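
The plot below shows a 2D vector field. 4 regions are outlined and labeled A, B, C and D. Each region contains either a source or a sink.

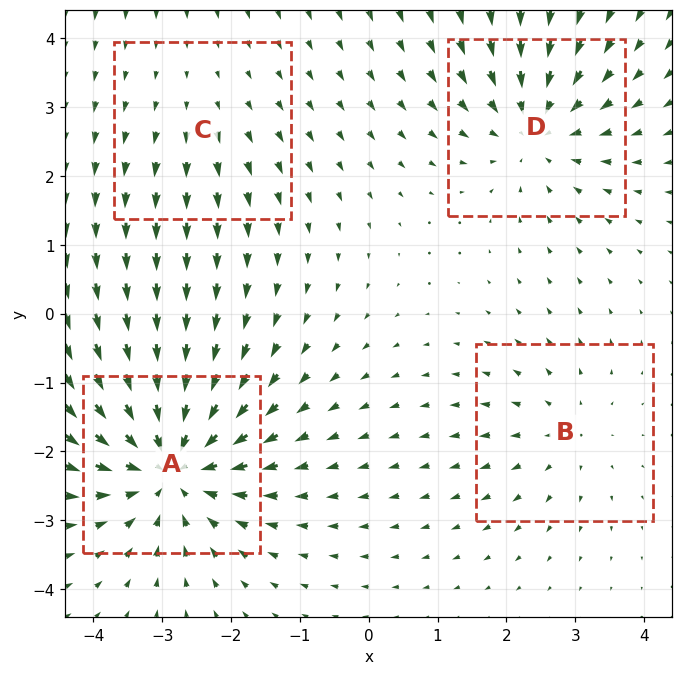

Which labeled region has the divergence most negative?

Divergence at each region's feature centre — A: about -7, B: about +3, C: about +2, D: about -5. Region A is most negative.

A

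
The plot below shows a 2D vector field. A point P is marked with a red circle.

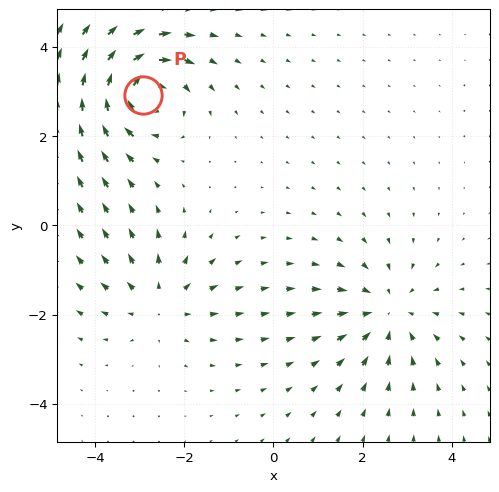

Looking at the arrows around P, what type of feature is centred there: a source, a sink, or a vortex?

At P (-2.9, 2.9) the arrows circulate clockwise. Divergence ≈0, curl about -6 — near-zero divergence with nonzero curl is a vortex.

vortex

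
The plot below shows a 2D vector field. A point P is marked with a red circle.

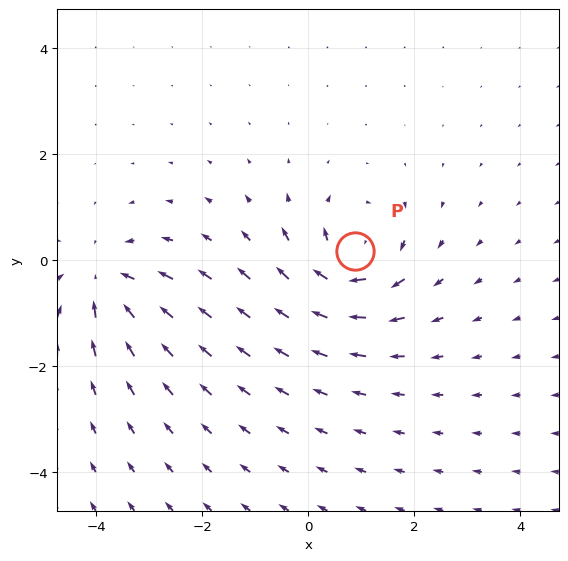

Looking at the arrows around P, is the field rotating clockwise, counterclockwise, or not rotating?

clockwise

Near P at (0.9, 0.2) the arrows circulate clockwise. The curl (z-component) there is about -7; negative curl means clockwise rotation.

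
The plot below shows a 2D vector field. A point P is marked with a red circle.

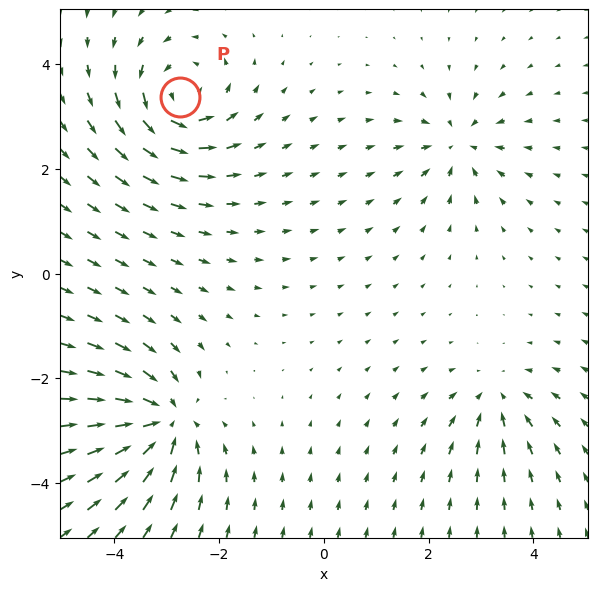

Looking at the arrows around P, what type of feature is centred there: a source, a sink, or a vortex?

vortex

At P (-2.8, 3.4) the arrows circulate counterclockwise. Divergence ≈0, curl about +5 — near-zero divergence with nonzero curl is a vortex.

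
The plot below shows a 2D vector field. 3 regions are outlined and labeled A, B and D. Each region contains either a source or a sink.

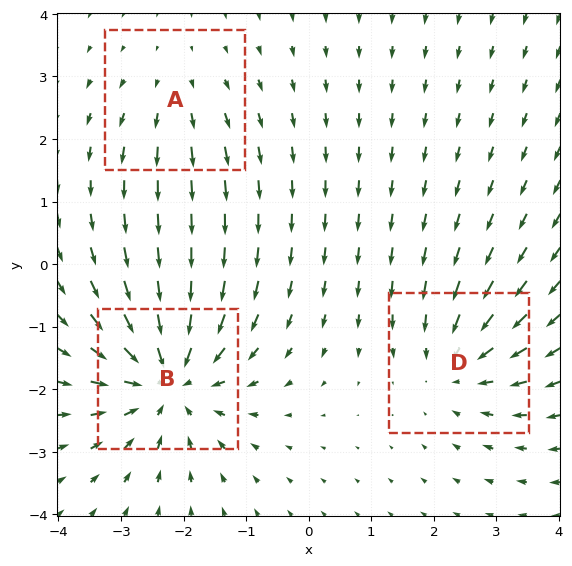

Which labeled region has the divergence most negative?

B

Divergence at each region's feature centre — A: about +2, B: about -5, D: about -3. Region B is most negative.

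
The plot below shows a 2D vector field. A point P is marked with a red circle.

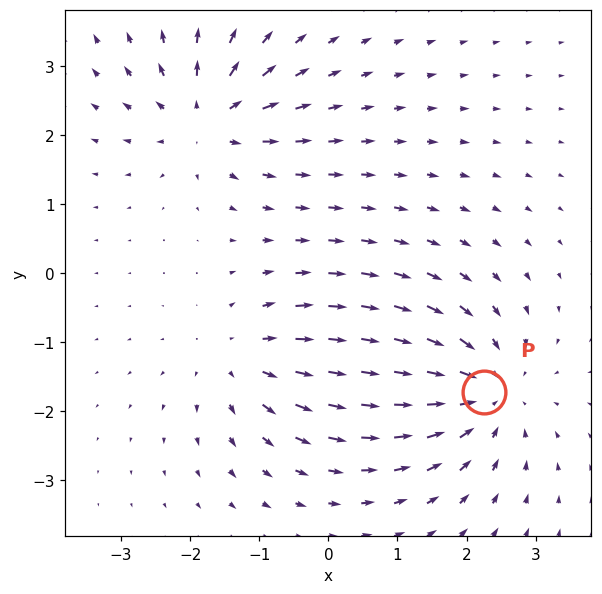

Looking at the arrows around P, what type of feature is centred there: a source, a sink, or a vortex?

sink

At P (2.2, -1.7) the arrows converge inward. Divergence about -4, curl ≈0 — negative divergence with near-zero curl is a sink.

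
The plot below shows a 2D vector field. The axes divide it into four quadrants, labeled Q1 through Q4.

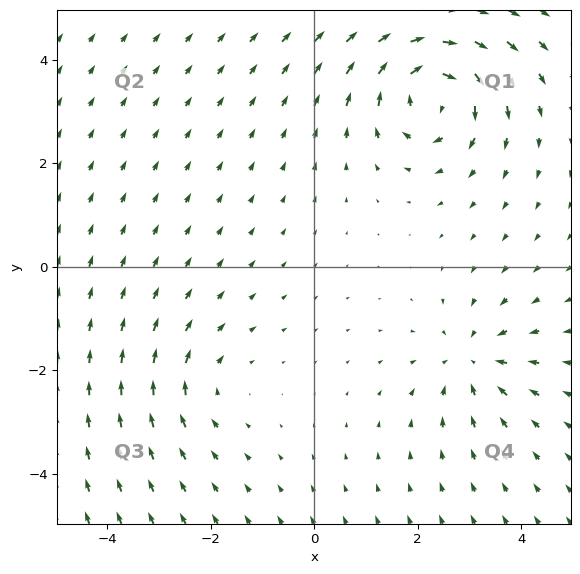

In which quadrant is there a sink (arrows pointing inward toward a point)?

The sink sits at approximately (3.0, -1.8), which lies in quadrant Q4. The divergence there is about -4, negative as expected for a sink.

Q4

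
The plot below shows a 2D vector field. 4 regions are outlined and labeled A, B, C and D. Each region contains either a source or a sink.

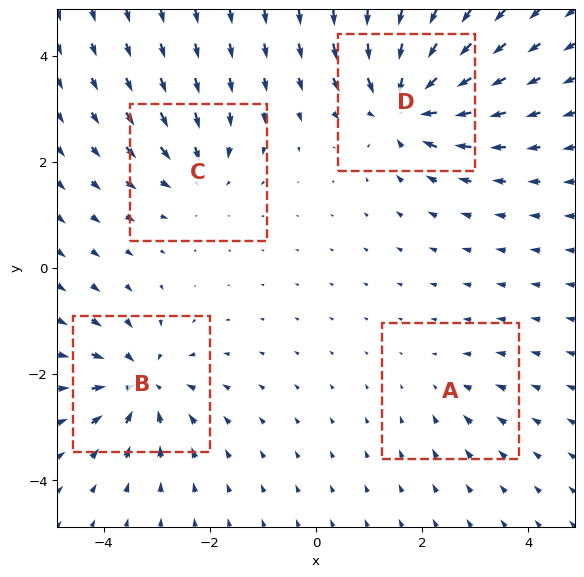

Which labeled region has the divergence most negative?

D

Divergence at each region's feature centre — A: about -2, B: about -6, C: about -4, D: about -7. Region D is most negative.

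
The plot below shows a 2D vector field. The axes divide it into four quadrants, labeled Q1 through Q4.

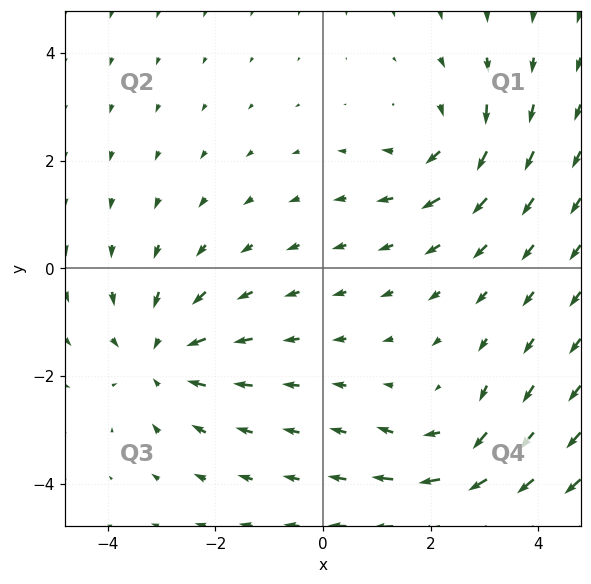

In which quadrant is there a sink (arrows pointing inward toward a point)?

Q3

The sink sits at approximately (-3.0, -1.6), which lies in quadrant Q3. The divergence there is about -3, negative as expected for a sink.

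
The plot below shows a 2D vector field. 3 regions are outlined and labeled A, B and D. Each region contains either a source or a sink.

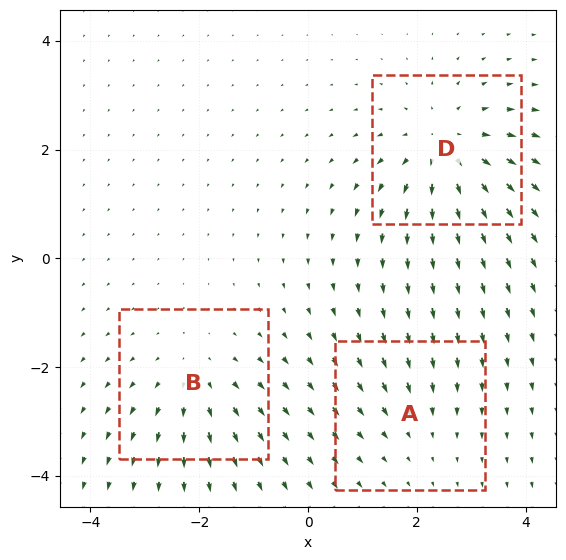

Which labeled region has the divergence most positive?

Divergence at each region's feature centre — A: about -2, B: about +3, D: about +4. Region D is most positive.

D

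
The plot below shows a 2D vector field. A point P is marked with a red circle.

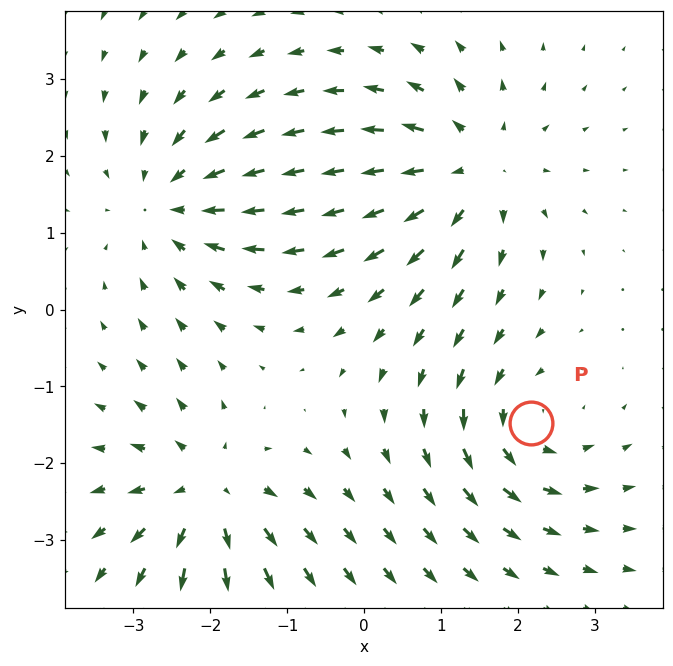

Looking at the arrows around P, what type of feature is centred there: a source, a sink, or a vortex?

vortex

At P (2.2, -1.5) the arrows circulate counterclockwise. Divergence ≈0, curl about +4 — near-zero divergence with nonzero curl is a vortex.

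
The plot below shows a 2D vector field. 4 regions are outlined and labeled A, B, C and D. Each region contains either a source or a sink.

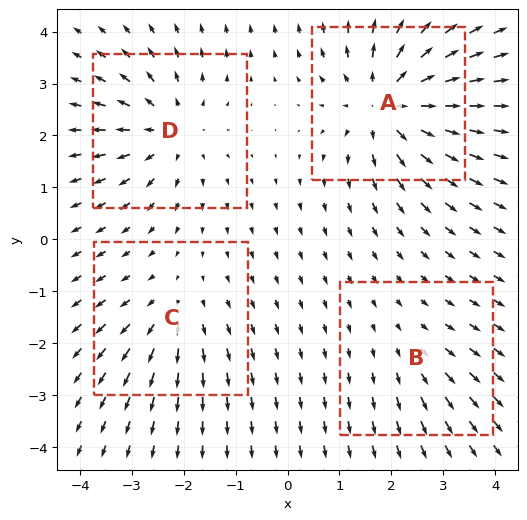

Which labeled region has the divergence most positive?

Divergence at each region's feature centre — A: about +7, B: about +2, C: about +3, D: about +5. Region A is most positive.

A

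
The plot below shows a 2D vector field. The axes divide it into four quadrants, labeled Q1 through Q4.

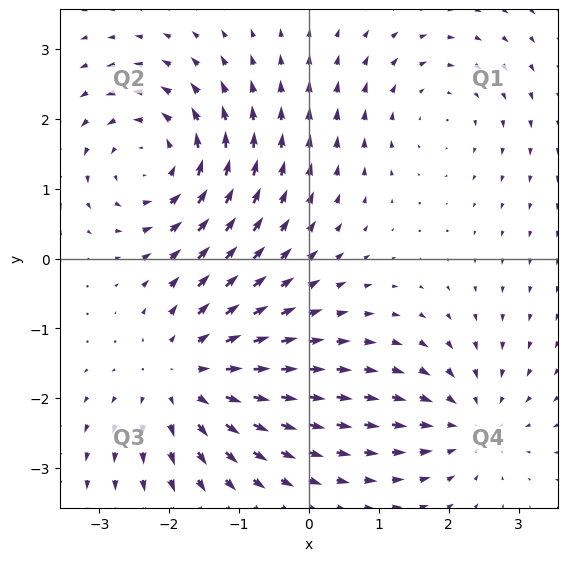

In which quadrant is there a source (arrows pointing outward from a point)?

The source sits at approximately (-1.8, -1.7), which lies in quadrant Q3. The divergence there is about +4, positive as expected for a source.

Q3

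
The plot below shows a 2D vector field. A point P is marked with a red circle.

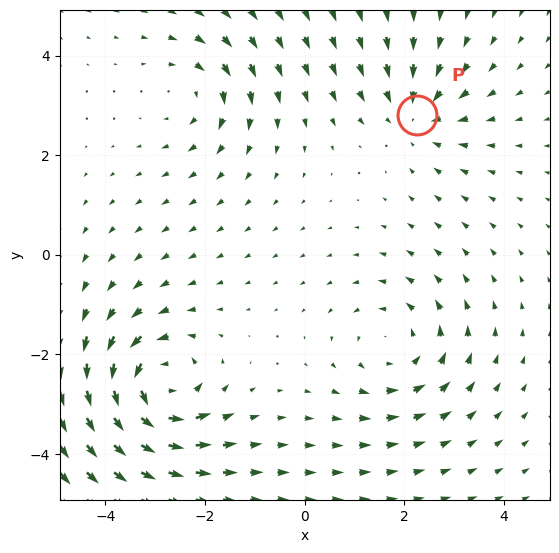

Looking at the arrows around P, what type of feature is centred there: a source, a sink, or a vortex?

At P (2.2, 2.8) the arrows converge inward. Divergence about -4, curl ≈0 — negative divergence with near-zero curl is a sink.

sink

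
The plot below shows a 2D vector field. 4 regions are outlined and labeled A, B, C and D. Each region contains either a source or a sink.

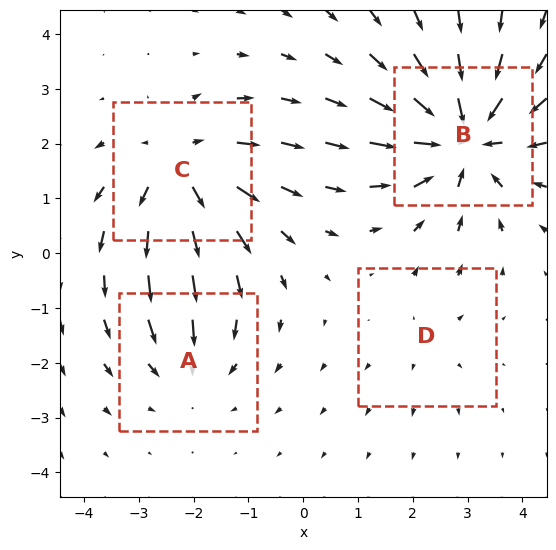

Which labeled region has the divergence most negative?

B

Divergence at each region's feature centre — A: about -3, B: about -6, C: about +5, D: about +2. Region B is most negative.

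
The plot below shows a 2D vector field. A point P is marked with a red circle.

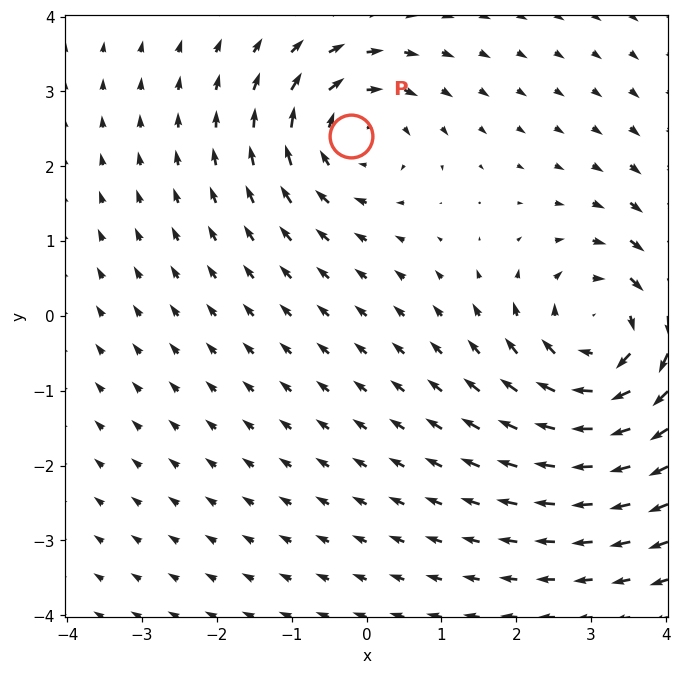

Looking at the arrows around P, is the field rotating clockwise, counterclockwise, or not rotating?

clockwise

Near P at (-0.2, 2.4) the arrows circulate clockwise. The curl (z-component) there is about -4; negative curl means clockwise rotation.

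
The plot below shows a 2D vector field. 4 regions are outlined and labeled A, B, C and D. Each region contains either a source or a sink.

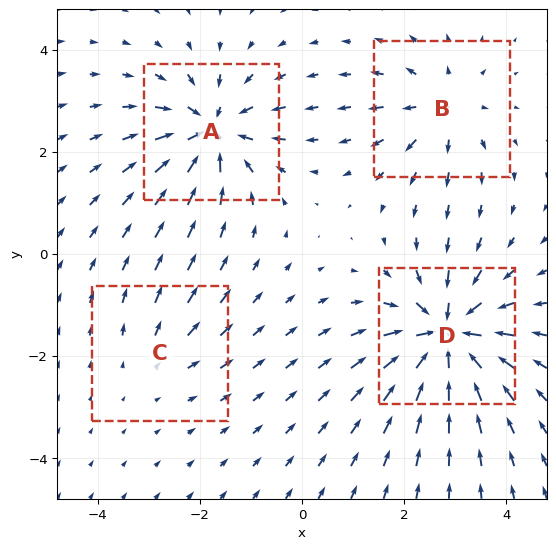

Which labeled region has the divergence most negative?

D

Divergence at each region's feature centre — A: about -6, B: about +4, C: about +2, D: about -8. Region D is most negative.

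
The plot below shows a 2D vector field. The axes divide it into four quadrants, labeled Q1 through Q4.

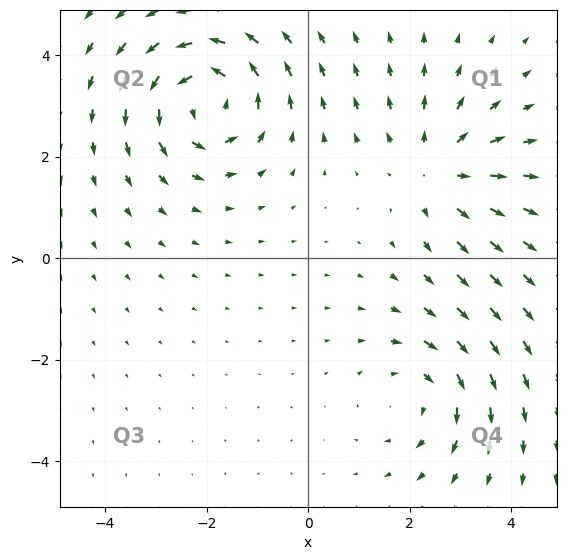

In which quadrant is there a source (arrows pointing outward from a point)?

Q1

The source sits at approximately (2.6, 1.7), which lies in quadrant Q1. The divergence there is about +2, positive as expected for a source.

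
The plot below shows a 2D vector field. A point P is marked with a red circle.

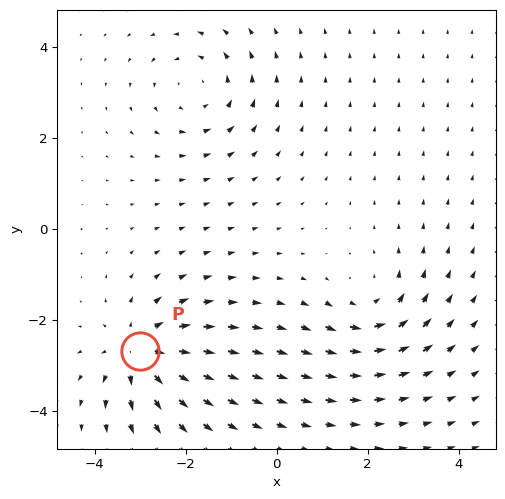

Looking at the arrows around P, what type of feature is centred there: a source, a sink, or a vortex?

source

At P (-3.0, -2.7) the arrows spread outward. Divergence about +5, curl ≈0 — positive divergence with near-zero curl is a source.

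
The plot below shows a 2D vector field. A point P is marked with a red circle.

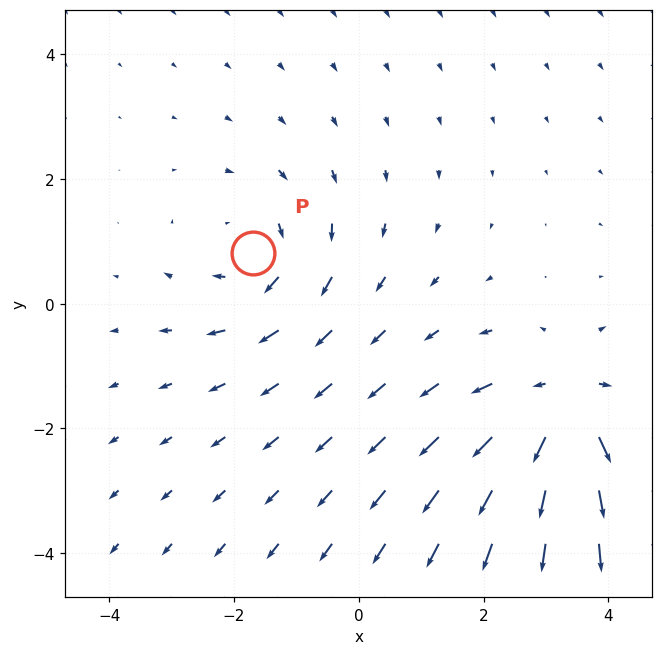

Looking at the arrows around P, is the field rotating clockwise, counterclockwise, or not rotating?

Near P at (-1.7, 0.8) the arrows circulate clockwise. The curl (z-component) there is about -3; negative curl means clockwise rotation.

clockwise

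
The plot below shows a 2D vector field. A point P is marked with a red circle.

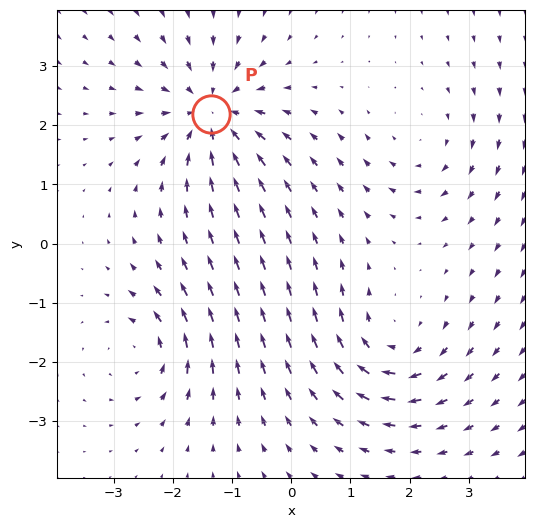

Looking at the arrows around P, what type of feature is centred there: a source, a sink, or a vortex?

At P (-1.4, 2.2) the arrows converge inward. Divergence about -5, curl ≈0 — negative divergence with near-zero curl is a sink.

sink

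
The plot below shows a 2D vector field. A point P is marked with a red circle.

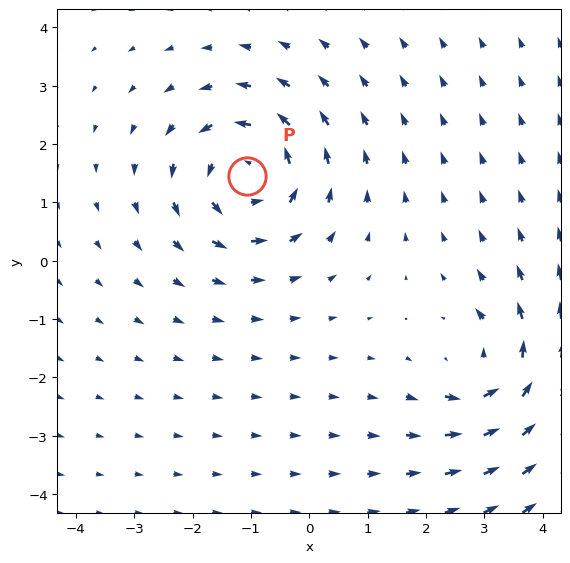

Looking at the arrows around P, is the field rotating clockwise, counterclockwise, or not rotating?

counterclockwise

Near P at (-1.1, 1.5) the arrows circulate counterclockwise. The curl (z-component) there is about +5; positive curl means counterclockwise rotation.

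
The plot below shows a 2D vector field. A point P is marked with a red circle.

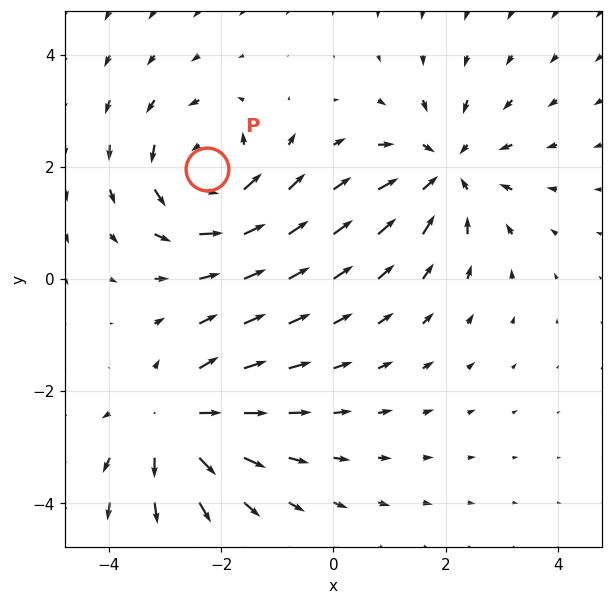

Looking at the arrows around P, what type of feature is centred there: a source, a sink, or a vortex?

At P (-2.3, 2.0) the arrows circulate counterclockwise. Divergence ≈0, curl about +5 — near-zero divergence with nonzero curl is a vortex.

vortex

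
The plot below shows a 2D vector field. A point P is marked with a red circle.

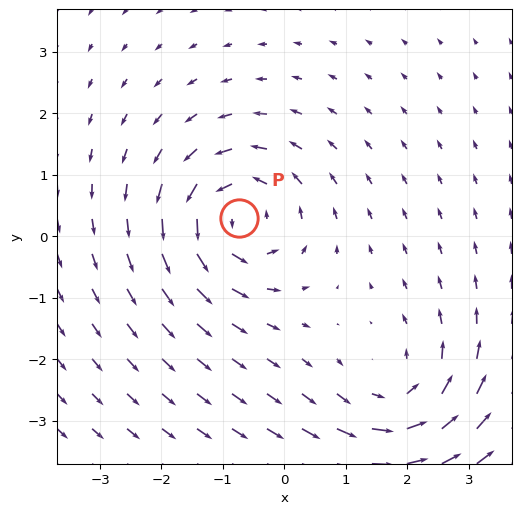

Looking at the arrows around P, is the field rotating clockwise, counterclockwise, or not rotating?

Near P at (-0.7, 0.3) the arrows circulate counterclockwise. The curl (z-component) there is about +5; positive curl means counterclockwise rotation.

counterclockwise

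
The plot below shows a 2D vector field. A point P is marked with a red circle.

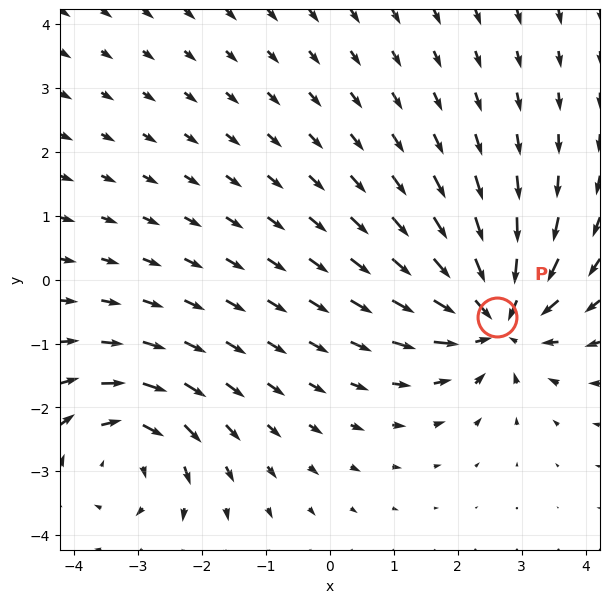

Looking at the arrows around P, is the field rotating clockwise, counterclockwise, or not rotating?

not rotating

Near P at (2.6, -0.6) the arrows show no circulation. The curl there is ≈0.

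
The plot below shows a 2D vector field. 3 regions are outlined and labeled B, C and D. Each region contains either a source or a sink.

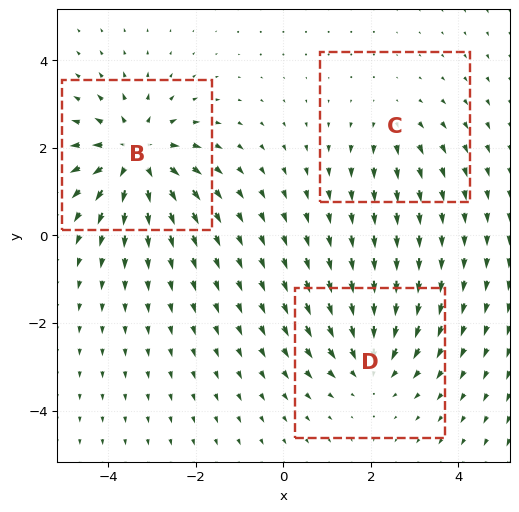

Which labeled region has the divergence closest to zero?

C

Divergence at each region's feature centre — B: about +6, C: about +2, D: about -4. Region C is closest to zero.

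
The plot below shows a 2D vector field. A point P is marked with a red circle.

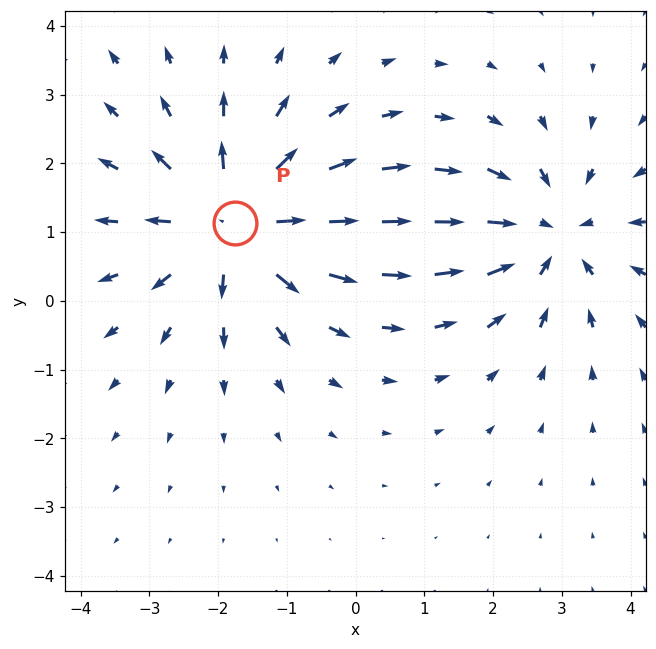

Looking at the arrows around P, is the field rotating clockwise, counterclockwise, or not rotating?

Near P at (-1.8, 1.1) the arrows show no circulation. The curl there is ≈0.

not rotating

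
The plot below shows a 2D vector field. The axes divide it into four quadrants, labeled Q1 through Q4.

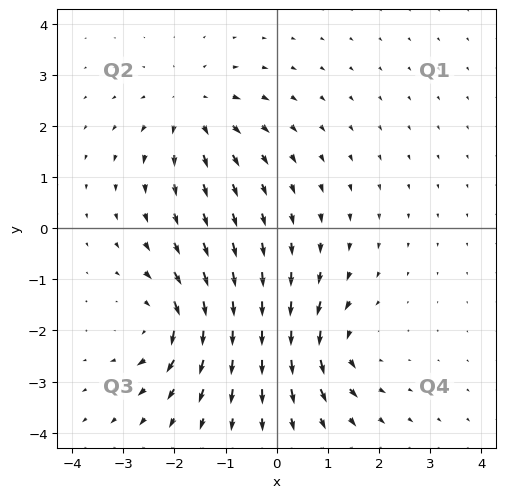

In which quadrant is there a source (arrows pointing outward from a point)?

The source sits at approximately (-1.7, 2.3), which lies in quadrant Q2. The divergence there is about +4, positive as expected for a source.

Q2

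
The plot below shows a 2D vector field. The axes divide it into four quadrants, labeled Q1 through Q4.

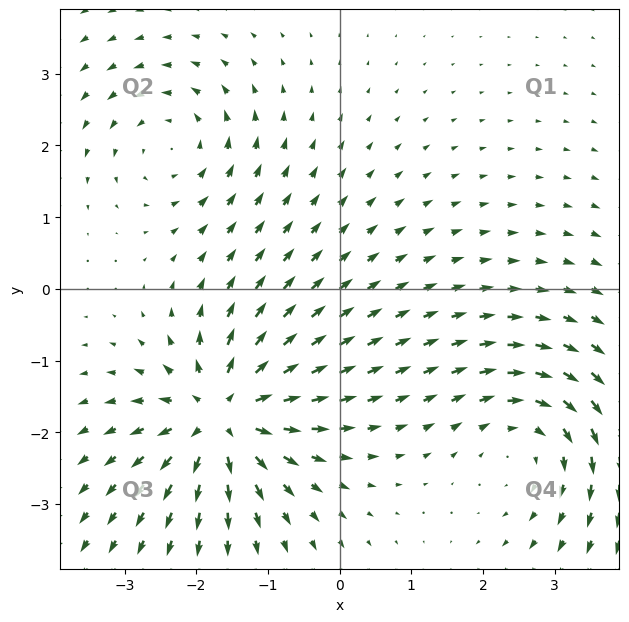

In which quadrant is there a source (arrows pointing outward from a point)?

Q3

The source sits at approximately (-1.6, -1.8), which lies in quadrant Q3. The divergence there is about +6, positive as expected for a source.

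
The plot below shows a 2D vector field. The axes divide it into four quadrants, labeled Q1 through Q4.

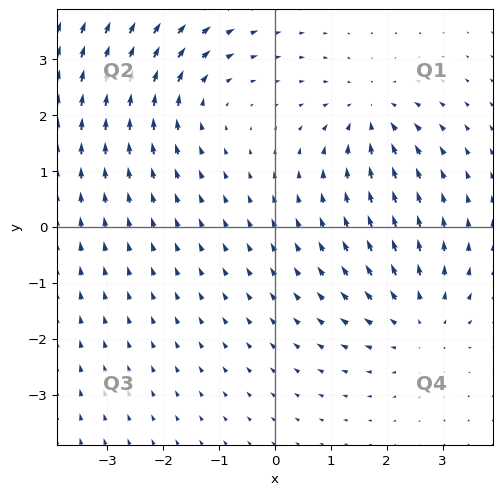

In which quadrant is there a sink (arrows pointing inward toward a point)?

Q1

The sink sits at approximately (1.7, 2.0), which lies in quadrant Q1. The divergence there is about -3, negative as expected for a sink.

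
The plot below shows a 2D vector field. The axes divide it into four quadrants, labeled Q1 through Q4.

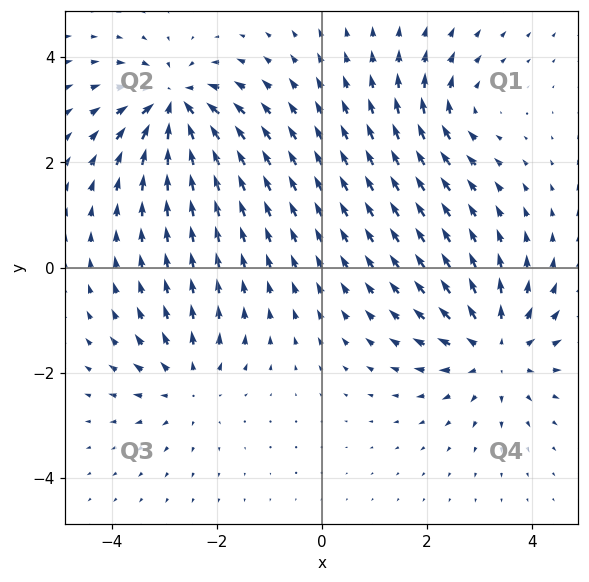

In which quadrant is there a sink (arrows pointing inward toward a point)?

The sink sits at approximately (-2.8, 3.1), which lies in quadrant Q2. The divergence there is about -7, negative as expected for a sink.

Q2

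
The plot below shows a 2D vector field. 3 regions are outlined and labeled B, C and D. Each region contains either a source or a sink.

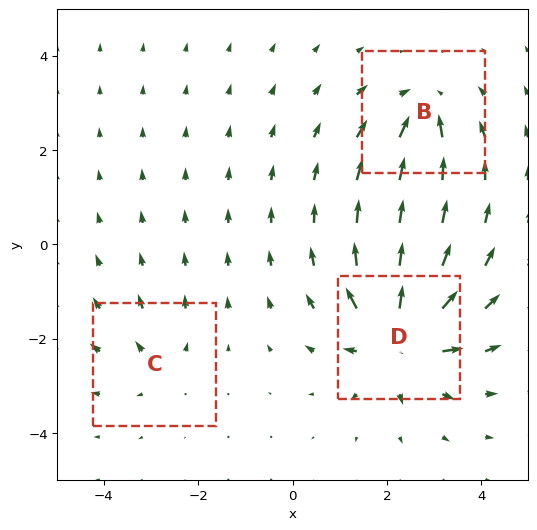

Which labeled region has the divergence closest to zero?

Divergence at each region's feature centre — B: about -4, C: about +2, D: about +6. Region C is closest to zero.

C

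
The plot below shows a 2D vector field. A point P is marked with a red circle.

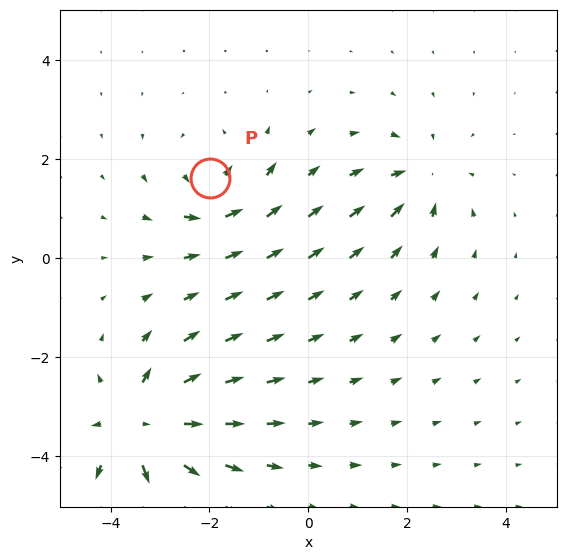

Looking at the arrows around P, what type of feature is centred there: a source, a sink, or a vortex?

vortex

At P (-2.0, 1.6) the arrows circulate counterclockwise. Divergence ≈0, curl about +4 — near-zero divergence with nonzero curl is a vortex.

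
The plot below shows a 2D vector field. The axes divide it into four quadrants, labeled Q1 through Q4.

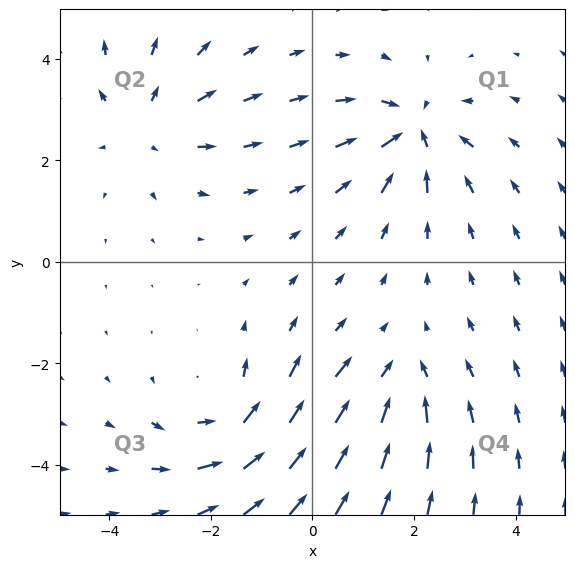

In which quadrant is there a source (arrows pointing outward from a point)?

Q2

The source sits at approximately (-3.3, 2.7), which lies in quadrant Q2. The divergence there is about +3, positive as expected for a source.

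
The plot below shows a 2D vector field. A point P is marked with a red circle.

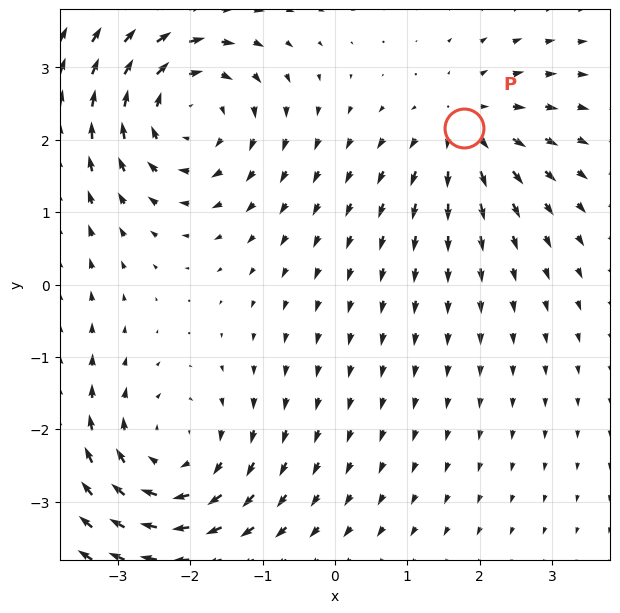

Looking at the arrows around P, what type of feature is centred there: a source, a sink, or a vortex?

source

At P (1.8, 2.2) the arrows spread outward. Divergence about +4, curl ≈0 — positive divergence with near-zero curl is a source.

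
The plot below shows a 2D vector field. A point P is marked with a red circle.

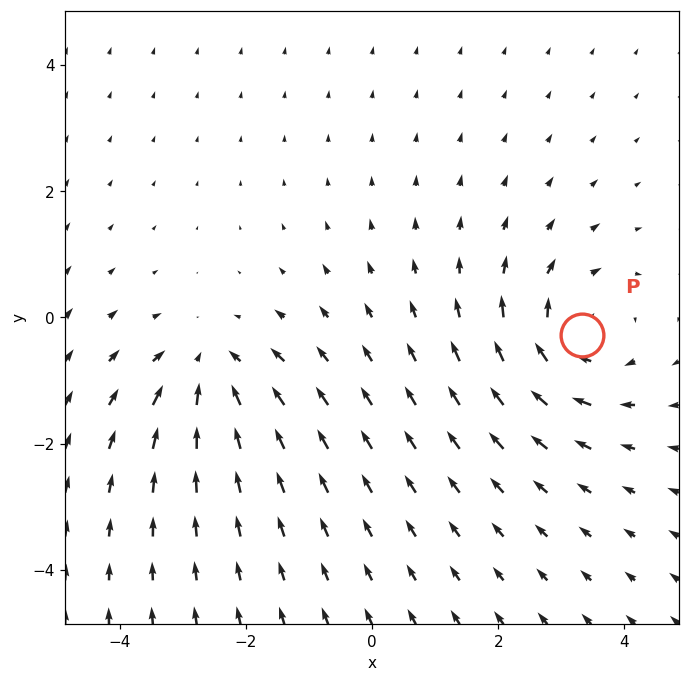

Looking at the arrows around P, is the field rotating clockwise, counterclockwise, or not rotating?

Near P at (3.3, -0.3) the arrows circulate clockwise. The curl (z-component) there is about -4; negative curl means clockwise rotation.

clockwise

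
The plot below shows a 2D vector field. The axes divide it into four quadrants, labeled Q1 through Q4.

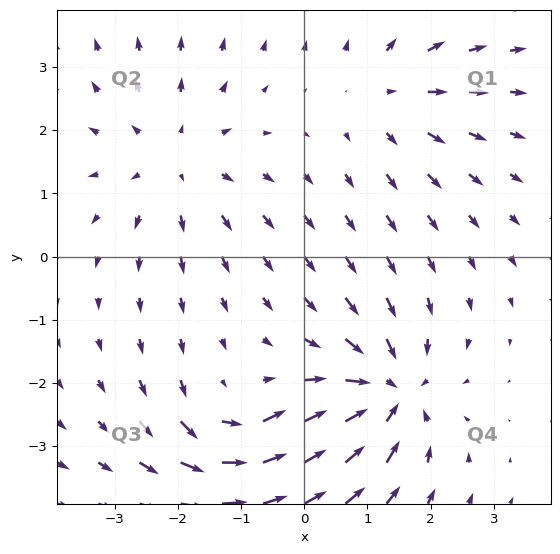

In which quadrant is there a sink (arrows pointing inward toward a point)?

Q4

The sink sits at approximately (1.3, -2.2), which lies in quadrant Q4. The divergence there is about -6, negative as expected for a sink.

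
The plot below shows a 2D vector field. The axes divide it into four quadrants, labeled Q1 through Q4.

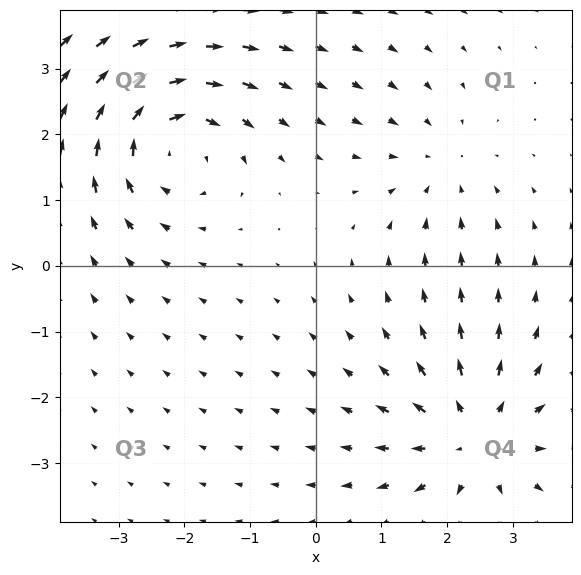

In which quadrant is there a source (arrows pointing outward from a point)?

The source sits at approximately (2.4, -2.6), which lies in quadrant Q4. The divergence there is about +4, positive as expected for a source.

Q4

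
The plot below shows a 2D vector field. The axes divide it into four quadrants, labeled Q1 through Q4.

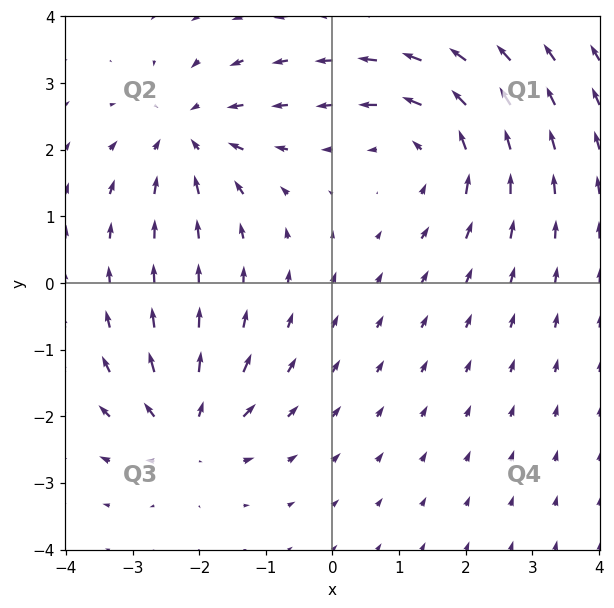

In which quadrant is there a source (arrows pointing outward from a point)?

Q3

The source sits at approximately (-2.2, -2.2), which lies in quadrant Q3. The divergence there is about +5, positive as expected for a source.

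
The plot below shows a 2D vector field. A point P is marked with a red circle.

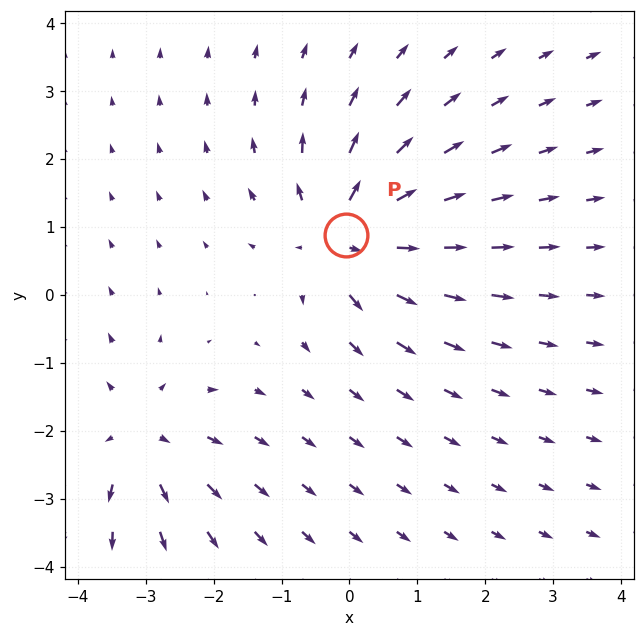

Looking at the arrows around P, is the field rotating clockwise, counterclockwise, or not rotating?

not rotating

Near P at (-0.0, 0.9) the arrows show no circulation. The curl there is ≈0.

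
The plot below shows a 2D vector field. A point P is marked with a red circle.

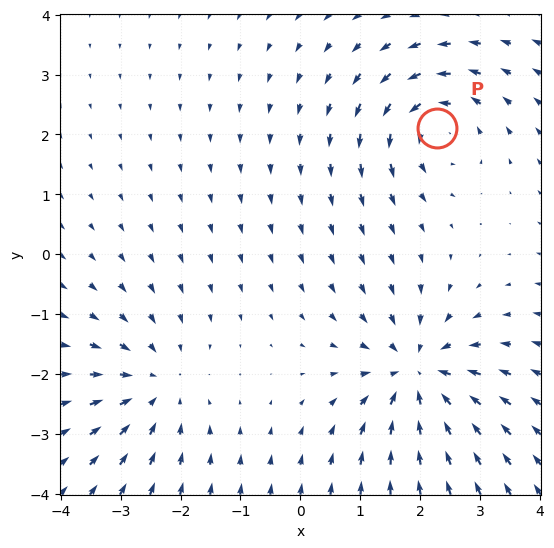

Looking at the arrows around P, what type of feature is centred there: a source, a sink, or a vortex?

At P (2.3, 2.1) the arrows circulate counterclockwise. Divergence ≈0, curl about +5 — near-zero divergence with nonzero curl is a vortex.

vortex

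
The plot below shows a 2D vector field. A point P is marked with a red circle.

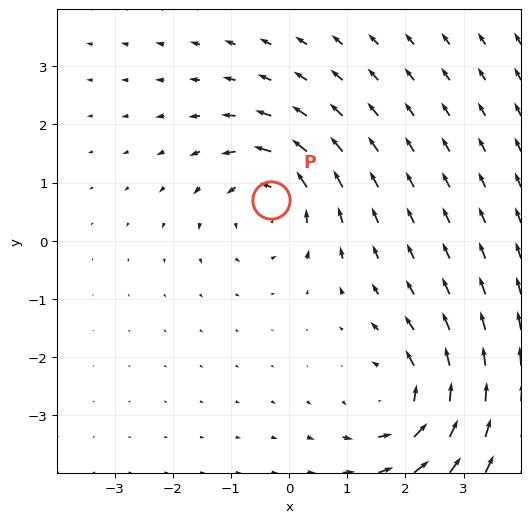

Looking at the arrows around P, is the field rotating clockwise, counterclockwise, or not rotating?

Near P at (-0.3, 0.7) the arrows circulate counterclockwise. The curl (z-component) there is about +4; positive curl means counterclockwise rotation.

counterclockwise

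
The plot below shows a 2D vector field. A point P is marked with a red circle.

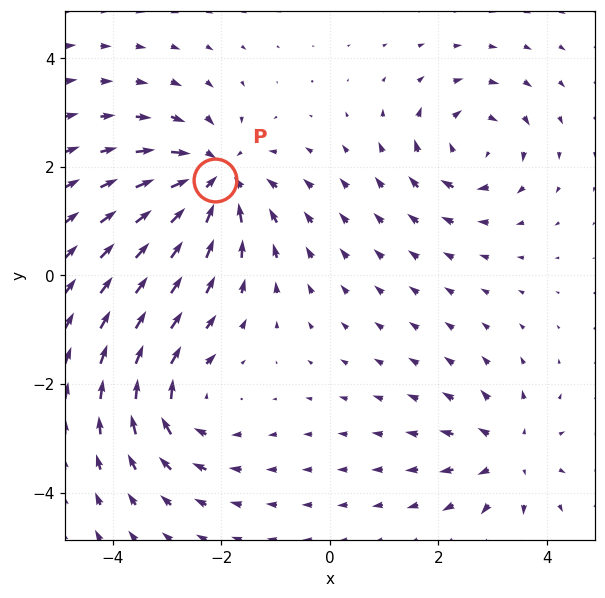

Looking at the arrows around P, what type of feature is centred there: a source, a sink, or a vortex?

At P (-2.1, 1.8) the arrows converge inward. Divergence about -5, curl ≈0 — negative divergence with near-zero curl is a sink.

sink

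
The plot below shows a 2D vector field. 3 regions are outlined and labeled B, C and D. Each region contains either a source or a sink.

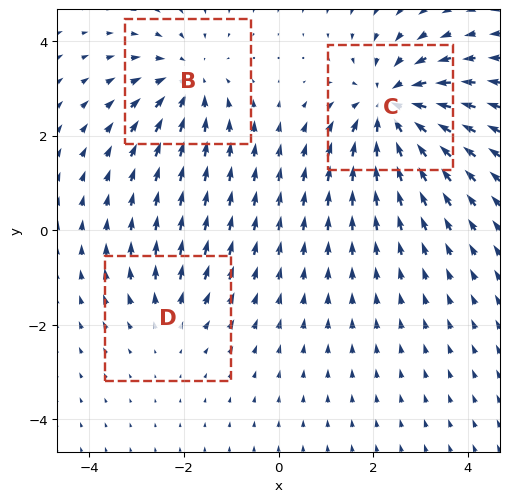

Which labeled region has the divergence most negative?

C

Divergence at each region's feature centre — B: about -3, C: about -5, D: about +2. Region C is most negative.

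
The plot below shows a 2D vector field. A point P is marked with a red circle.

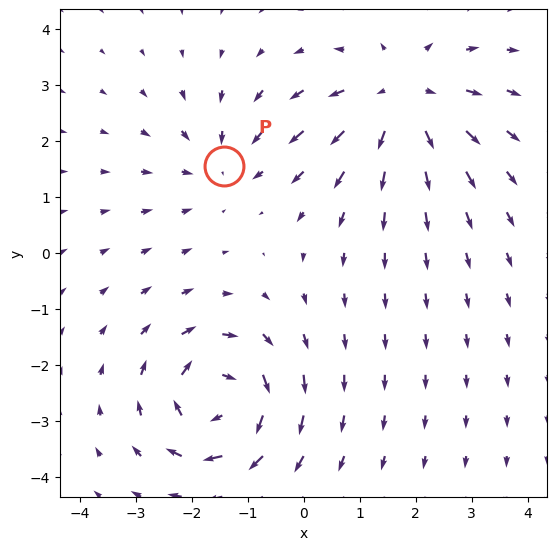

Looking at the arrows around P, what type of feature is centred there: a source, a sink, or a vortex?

At P (-1.4, 1.6) the arrows converge inward. Divergence about -3, curl ≈0 — negative divergence with near-zero curl is a sink.

sink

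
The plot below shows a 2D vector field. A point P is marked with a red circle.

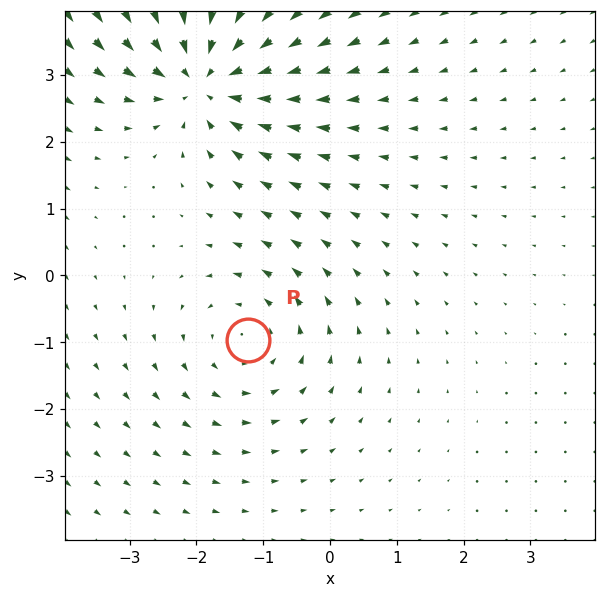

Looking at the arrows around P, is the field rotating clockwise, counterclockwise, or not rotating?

Near P at (-1.2, -1.0) the arrows circulate counterclockwise. The curl (z-component) there is about +2; positive curl means counterclockwise rotation.

counterclockwise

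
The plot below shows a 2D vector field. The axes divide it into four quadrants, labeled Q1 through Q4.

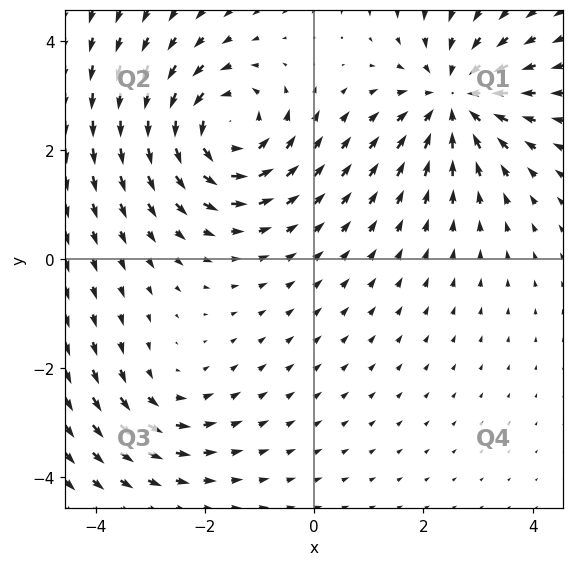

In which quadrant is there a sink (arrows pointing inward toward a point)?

Q1

The sink sits at approximately (2.6, 2.9), which lies in quadrant Q1. The divergence there is about -4, negative as expected for a sink.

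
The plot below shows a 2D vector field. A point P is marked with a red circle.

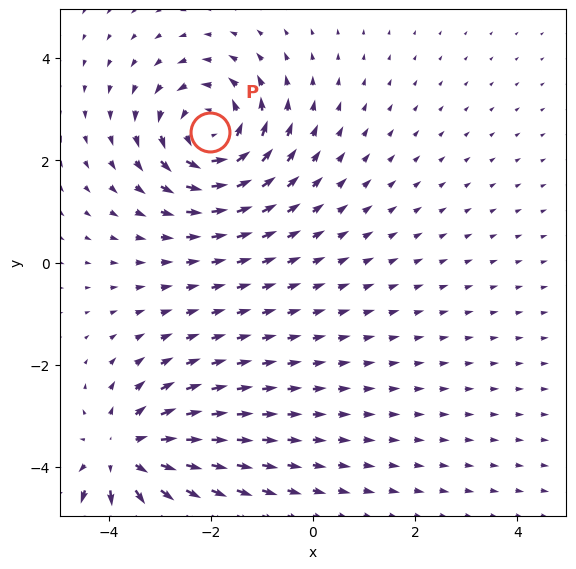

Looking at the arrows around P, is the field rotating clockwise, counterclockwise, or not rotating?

Near P at (-2.0, 2.5) the arrows circulate counterclockwise. The curl (z-component) there is about +5; positive curl means counterclockwise rotation.

counterclockwise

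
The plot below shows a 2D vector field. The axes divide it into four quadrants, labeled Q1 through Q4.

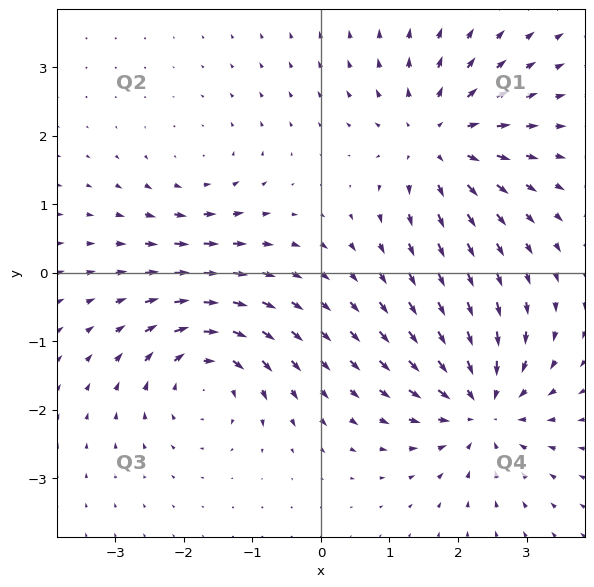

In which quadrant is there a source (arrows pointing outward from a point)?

Q1

The source sits at approximately (1.7, 1.9), which lies in quadrant Q1. The divergence there is about +5, positive as expected for a source.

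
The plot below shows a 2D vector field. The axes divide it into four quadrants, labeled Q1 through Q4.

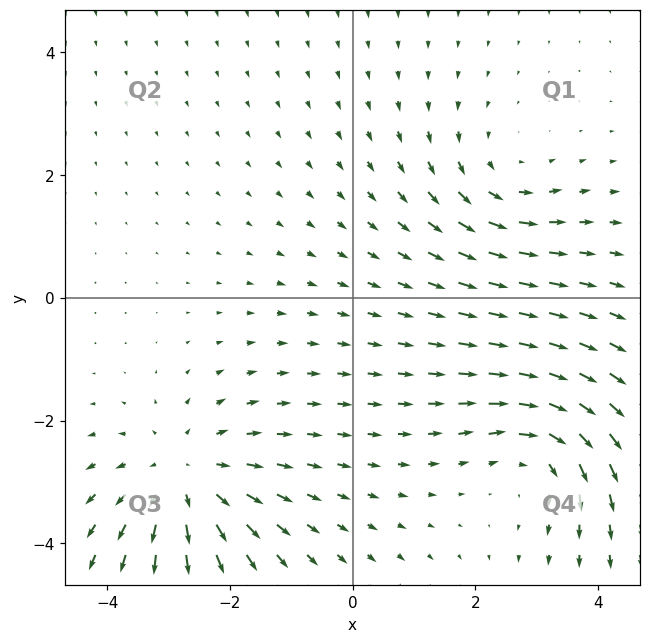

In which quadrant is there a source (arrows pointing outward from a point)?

The source sits at approximately (-2.7, -2.9), which lies in quadrant Q3. The divergence there is about +4, positive as expected for a source.

Q3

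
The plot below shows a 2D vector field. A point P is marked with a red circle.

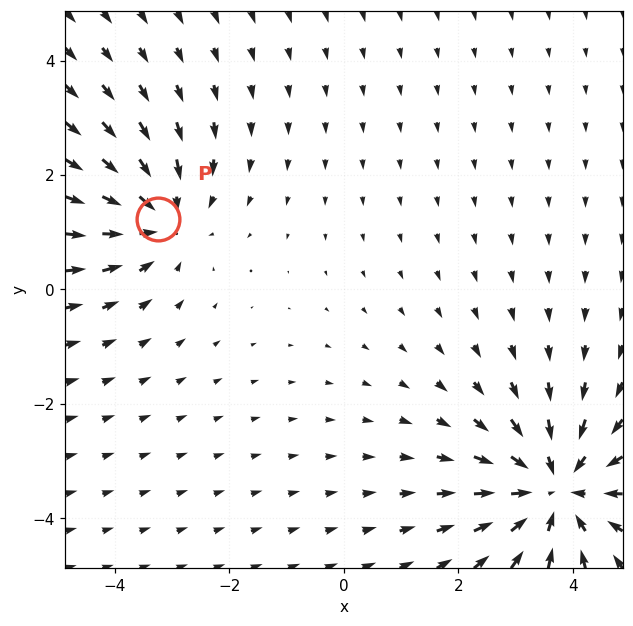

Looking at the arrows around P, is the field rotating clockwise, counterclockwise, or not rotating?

not rotating

Near P at (-3.3, 1.2) the arrows show no circulation. The curl there is ≈0.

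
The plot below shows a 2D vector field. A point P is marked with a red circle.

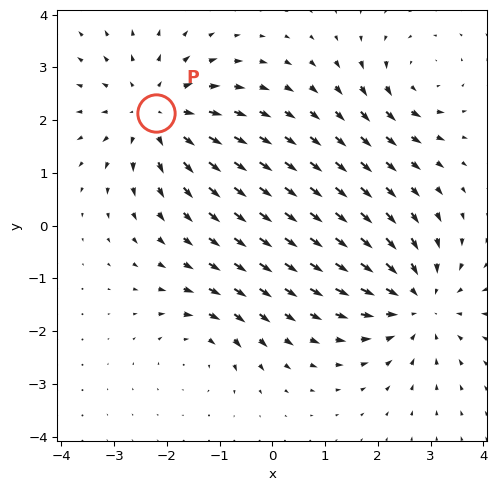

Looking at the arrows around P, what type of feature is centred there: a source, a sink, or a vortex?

At P (-2.2, 2.1) the arrows spread outward. Divergence about +4, curl ≈0 — positive divergence with near-zero curl is a source.

source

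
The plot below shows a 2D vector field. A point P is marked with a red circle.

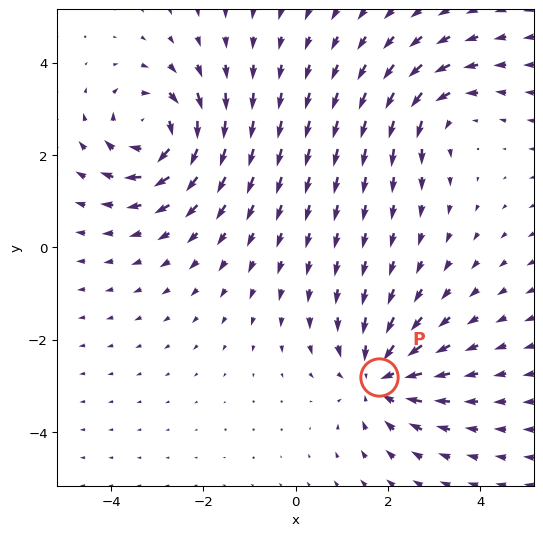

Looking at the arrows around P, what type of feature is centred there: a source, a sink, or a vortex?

At P (1.8, -2.8) the arrows converge inward. Divergence about -4, curl ≈0 — negative divergence with near-zero curl is a sink.

sink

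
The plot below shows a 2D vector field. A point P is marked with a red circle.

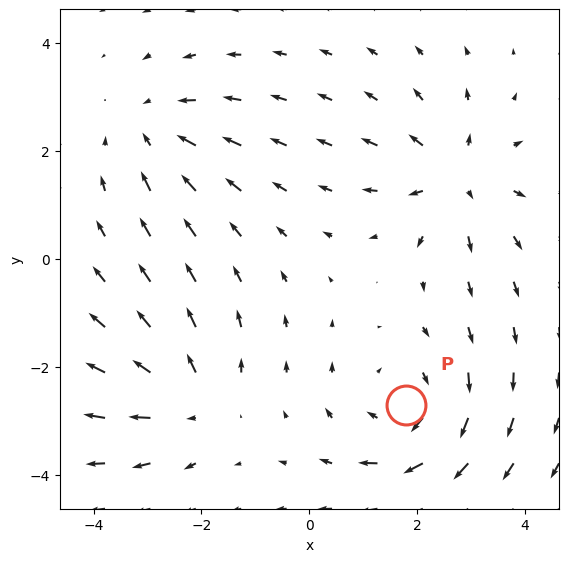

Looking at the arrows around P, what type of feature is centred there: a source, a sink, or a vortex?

vortex

At P (1.8, -2.7) the arrows circulate clockwise. Divergence ≈0, curl about -3 — near-zero divergence with nonzero curl is a vortex.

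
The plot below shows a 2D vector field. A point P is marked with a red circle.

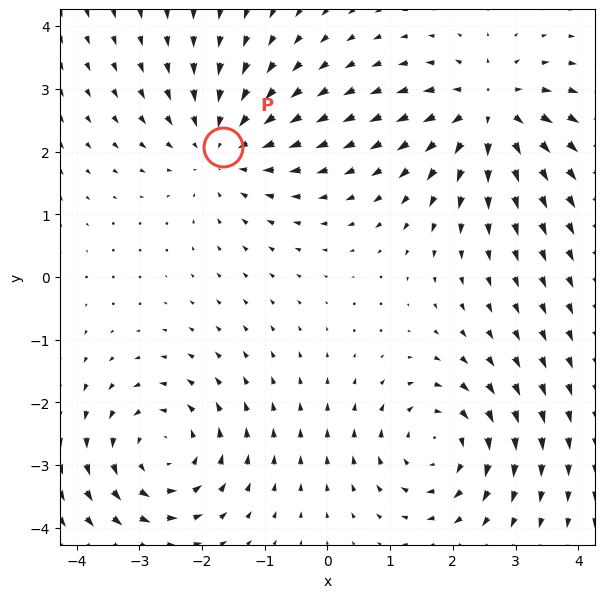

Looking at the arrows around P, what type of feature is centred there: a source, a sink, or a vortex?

At P (-1.7, 2.1) the arrows converge inward. Divergence about -3, curl ≈0 — negative divergence with near-zero curl is a sink.

sink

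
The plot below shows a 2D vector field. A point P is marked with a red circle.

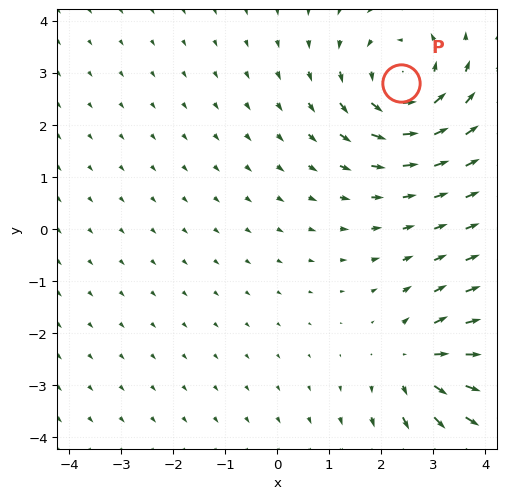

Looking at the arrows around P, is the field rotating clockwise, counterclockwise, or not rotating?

Near P at (2.4, 2.8) the arrows circulate counterclockwise. The curl (z-component) there is about +4; positive curl means counterclockwise rotation.

counterclockwise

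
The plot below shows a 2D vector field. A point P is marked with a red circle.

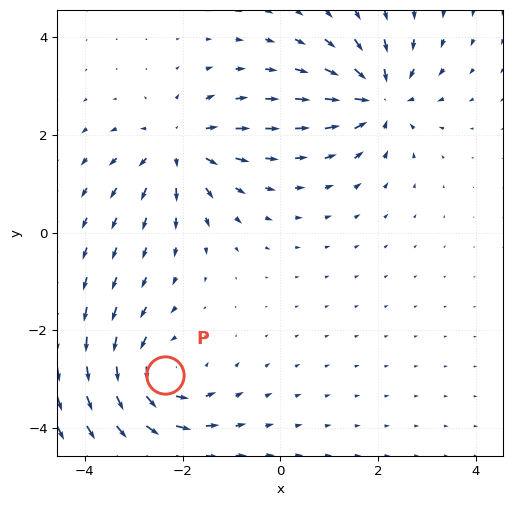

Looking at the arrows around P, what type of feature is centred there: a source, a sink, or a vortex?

vortex

At P (-2.4, -2.9) the arrows circulate counterclockwise. Divergence ≈0, curl about +3 — near-zero divergence with nonzero curl is a vortex.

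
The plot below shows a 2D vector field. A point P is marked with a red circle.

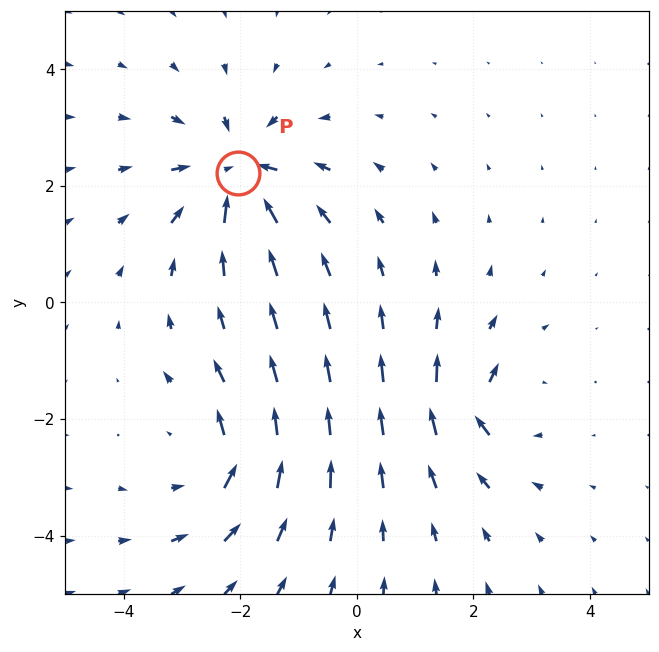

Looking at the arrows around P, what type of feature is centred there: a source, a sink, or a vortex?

At P (-2.0, 2.2) the arrows converge inward. Divergence about -5, curl ≈0 — negative divergence with near-zero curl is a sink.

sink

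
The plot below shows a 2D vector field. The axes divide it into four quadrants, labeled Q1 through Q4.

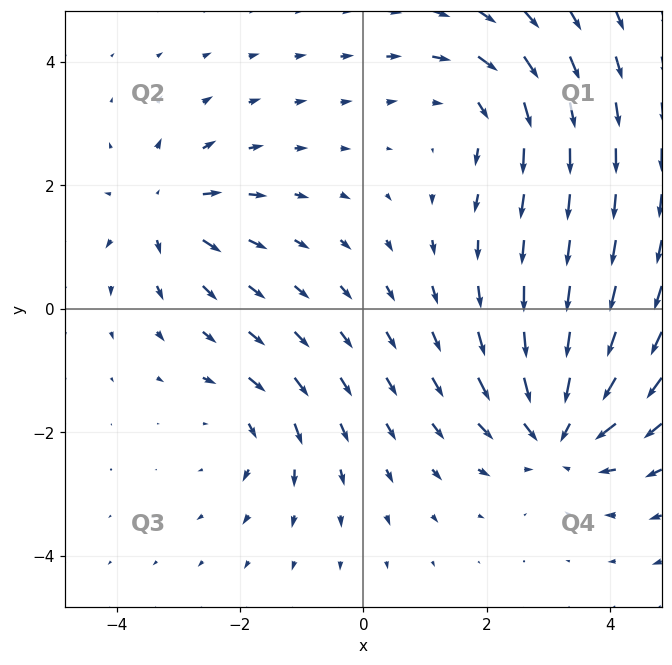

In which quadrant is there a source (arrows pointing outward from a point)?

Q2

The source sits at approximately (-3.2, 1.6), which lies in quadrant Q2. The divergence there is about +5, positive as expected for a source.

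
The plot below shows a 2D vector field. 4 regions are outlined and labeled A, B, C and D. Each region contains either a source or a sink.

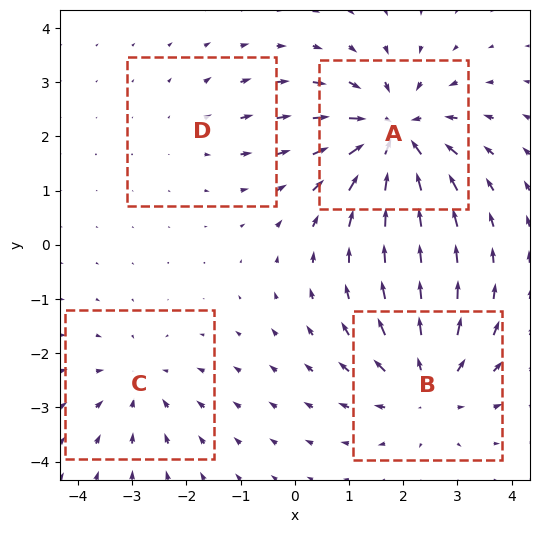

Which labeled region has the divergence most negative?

Divergence at each region's feature centre — A: about -7, B: about +5, C: about -3, D: about +2. Region A is most negative.

A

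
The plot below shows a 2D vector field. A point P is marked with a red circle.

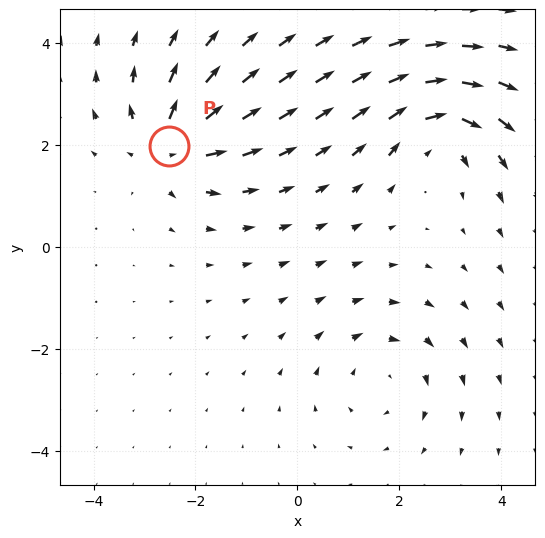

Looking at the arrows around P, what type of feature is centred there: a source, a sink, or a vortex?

At P (-2.5, 2.0) the arrows spread outward. Divergence about +6, curl ≈0 — positive divergence with near-zero curl is a source.

source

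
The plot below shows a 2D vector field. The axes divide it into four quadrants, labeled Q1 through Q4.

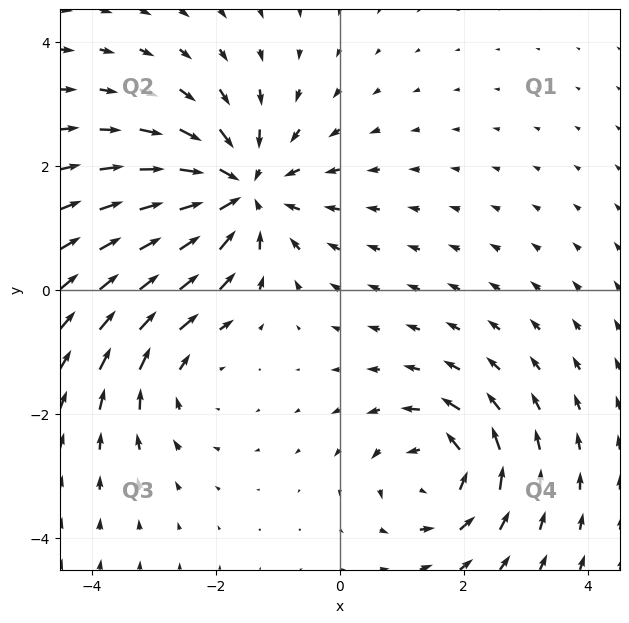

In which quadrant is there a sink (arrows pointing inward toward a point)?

Q2

The sink sits at approximately (-1.6, 1.6), which lies in quadrant Q2. The divergence there is about -5, negative as expected for a sink.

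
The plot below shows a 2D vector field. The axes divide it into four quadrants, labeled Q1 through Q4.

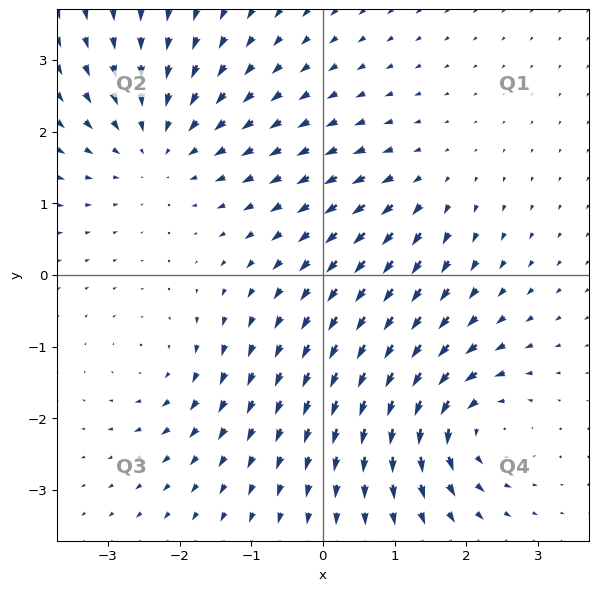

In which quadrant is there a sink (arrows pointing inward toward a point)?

Q2

The sink sits at approximately (-2.3, 1.8), which lies in quadrant Q2. The divergence there is about -4, negative as expected for a sink.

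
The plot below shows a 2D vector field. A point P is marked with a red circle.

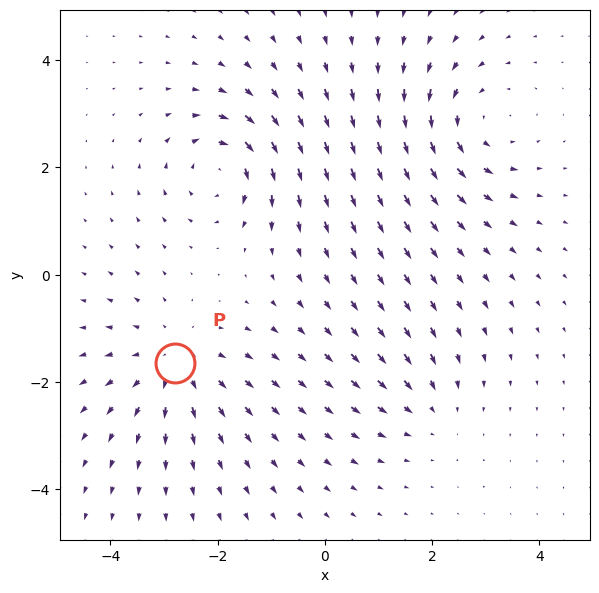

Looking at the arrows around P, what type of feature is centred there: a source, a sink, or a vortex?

At P (-2.8, -1.6) the arrows spread outward. Divergence about +4, curl ≈0 — positive divergence with near-zero curl is a source.

source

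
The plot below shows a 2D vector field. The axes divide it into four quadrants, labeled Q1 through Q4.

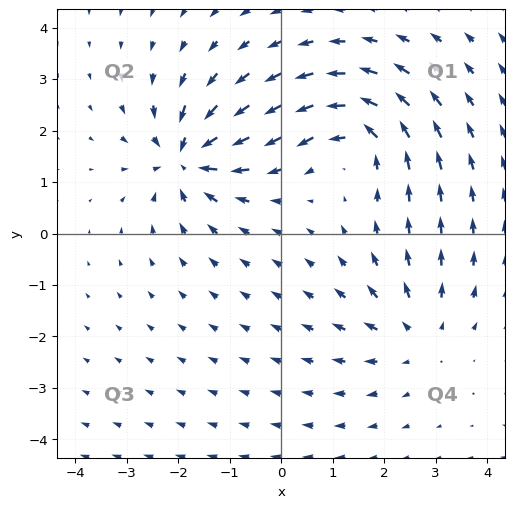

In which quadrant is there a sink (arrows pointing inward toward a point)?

The sink sits at approximately (-1.8, 1.5), which lies in quadrant Q2. The divergence there is about -5, negative as expected for a sink.

Q2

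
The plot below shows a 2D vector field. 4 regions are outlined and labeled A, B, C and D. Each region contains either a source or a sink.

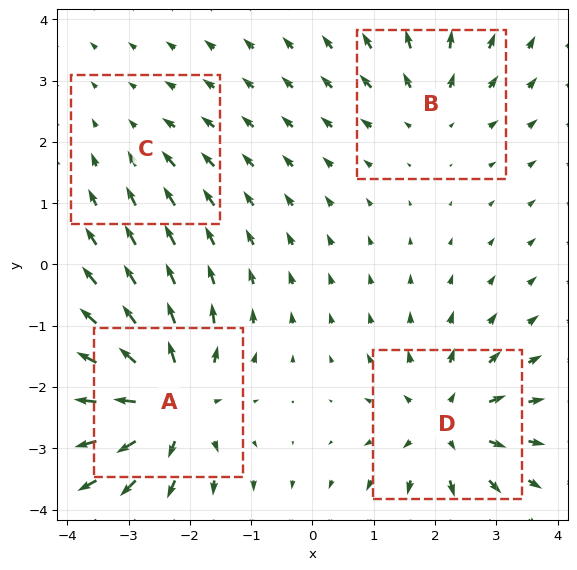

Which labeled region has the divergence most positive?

A

Divergence at each region's feature centre — A: about +8, B: about +4, C: about -2, D: about +6. Region A is most positive.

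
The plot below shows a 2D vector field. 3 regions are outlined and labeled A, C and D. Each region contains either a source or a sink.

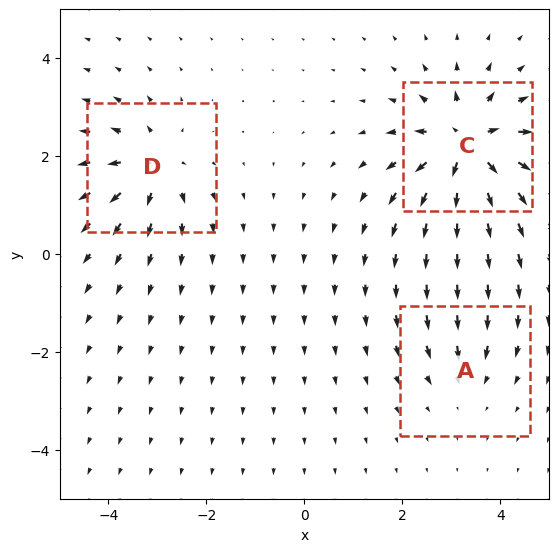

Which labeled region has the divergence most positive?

Divergence at each region's feature centre — A: about -2, C: about +6, D: about +4. Region C is most positive.

C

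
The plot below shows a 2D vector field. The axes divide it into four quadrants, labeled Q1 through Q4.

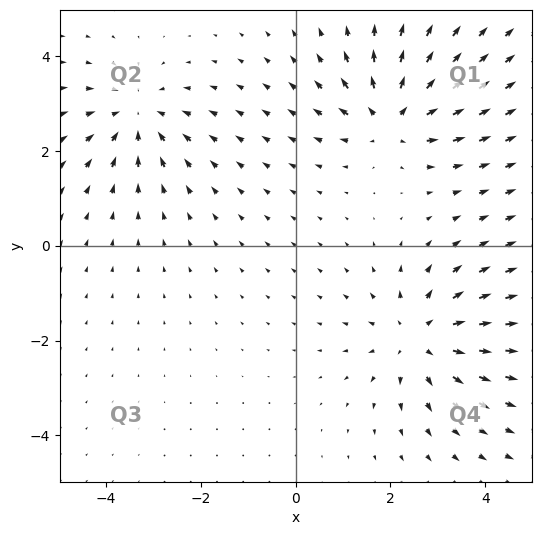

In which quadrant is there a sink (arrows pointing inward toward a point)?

The sink sits at approximately (-3.4, 2.7), which lies in quadrant Q2. The divergence there is about -4, negative as expected for a sink.

Q2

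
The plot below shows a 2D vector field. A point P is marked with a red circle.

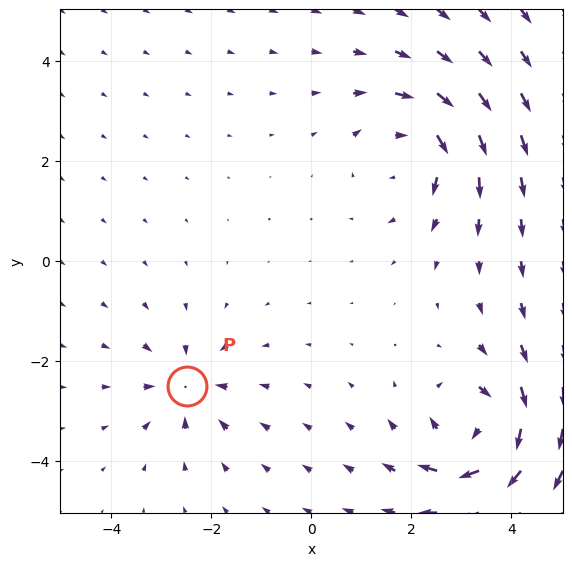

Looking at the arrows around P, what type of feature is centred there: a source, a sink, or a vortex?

At P (-2.5, -2.5) the arrows converge inward. Divergence about -4, curl ≈0 — negative divergence with near-zero curl is a sink.

sink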